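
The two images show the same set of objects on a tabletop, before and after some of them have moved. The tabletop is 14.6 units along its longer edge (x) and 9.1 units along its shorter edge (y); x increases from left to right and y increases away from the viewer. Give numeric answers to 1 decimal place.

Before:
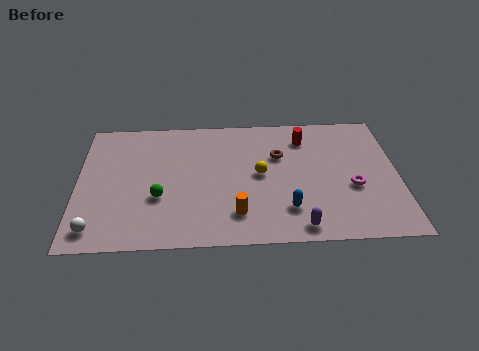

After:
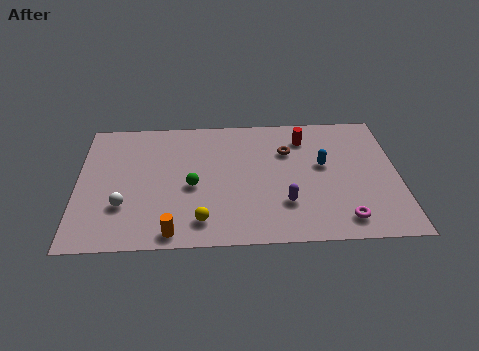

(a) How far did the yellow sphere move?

4.1

The yellow sphere moved from about (8.3, 4.7) to (5.6, 1.6), a distance of √(2.7² + 3.1²) ≈ 4.1.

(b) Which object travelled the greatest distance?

the yellow sphere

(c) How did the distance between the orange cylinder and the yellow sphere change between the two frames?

-1.4

The distance was about 2.9 in the first image and 1.5 in the second, so they moved 1.4 units closer together.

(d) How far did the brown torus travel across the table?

0.5

The brown torus was near (9.2, 6.0) before and (9.6, 6.3) after, so it travelled √(0.4² + 0.3²) ≈ 0.5 units.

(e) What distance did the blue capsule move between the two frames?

3.4

The blue capsule moved from about (9.5, 2.2) to (11.2, 5.2), a distance of √(1.7² + 3.0²) ≈ 3.4.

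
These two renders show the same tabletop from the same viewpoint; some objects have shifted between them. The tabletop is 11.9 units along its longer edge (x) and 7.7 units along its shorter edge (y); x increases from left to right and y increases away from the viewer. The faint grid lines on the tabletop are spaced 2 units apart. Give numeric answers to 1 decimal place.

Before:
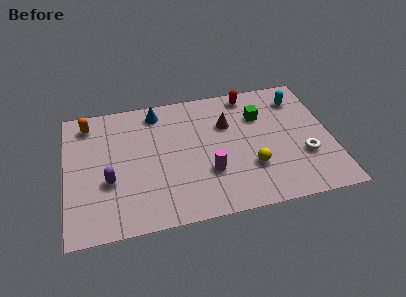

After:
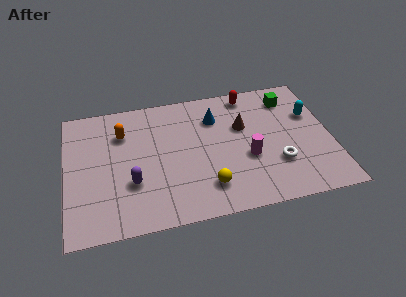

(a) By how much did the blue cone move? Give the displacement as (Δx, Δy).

(2.6, -0.9)

The blue cone started near (4.2, 6.6) and ended near (6.8, 5.7).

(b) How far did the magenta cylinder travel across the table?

1.9

The magenta cylinder was near (6.3, 2.5) before and (8.1, 3.0) after, so it travelled √(1.8² + 0.5²) ≈ 1.9 units.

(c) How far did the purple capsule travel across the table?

1.0

The purple capsule moved from about (1.9, 2.9) to (2.9, 2.6), a distance of √(1.0² + 0.3²) ≈ 1.0.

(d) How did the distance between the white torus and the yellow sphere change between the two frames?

+0.9

They were about 2.4 units apart before and 3.3 after — 0.9 units further apart.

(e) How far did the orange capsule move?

1.7

From (1.1, 6.5) to (2.6, 5.6), the orange capsule covered √(1.5² + 0.9²) ≈ 1.7 units.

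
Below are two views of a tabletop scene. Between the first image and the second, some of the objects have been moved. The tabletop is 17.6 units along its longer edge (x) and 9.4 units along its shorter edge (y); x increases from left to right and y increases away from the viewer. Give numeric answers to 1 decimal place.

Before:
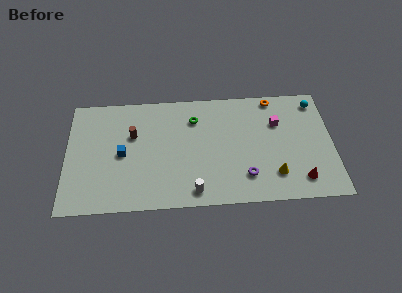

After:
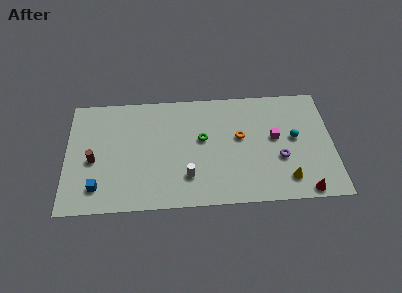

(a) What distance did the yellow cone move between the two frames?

0.9

From (13.7, 2.2) to (14.5, 1.8), the yellow cone covered √(0.8² + 0.4²) ≈ 0.9 units.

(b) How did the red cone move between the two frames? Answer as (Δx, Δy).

(0.2, -0.9)

From the two frames, the red cone sits at roughly (15.4, 1.7) before and (15.6, 0.8) after.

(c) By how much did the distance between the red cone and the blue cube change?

+1.5

Before: roughly 12.0 units apart; after: 13.5. That's 1.5 units further apart.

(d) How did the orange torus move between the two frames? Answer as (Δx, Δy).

(-2.3, -3.1)

From the two frames, the orange torus sits at roughly (13.8, 8.5) before and (11.5, 5.4) after.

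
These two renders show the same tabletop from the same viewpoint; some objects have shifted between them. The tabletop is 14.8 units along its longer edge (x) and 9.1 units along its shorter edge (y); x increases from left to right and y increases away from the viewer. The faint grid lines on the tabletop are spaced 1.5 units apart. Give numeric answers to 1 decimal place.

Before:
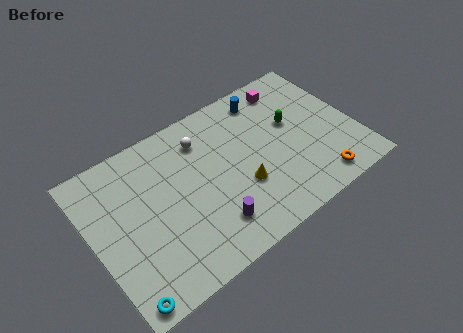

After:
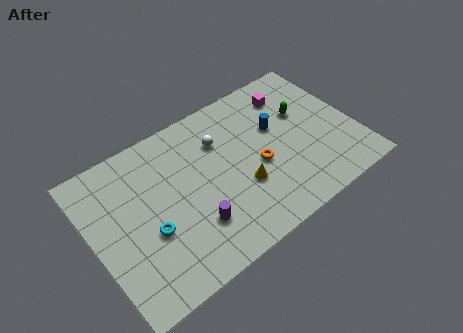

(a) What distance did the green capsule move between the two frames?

0.8

From (11.5, 5.4) to (12.2, 5.7), the green capsule covered √(0.7² + 0.3²) ≈ 0.8 units.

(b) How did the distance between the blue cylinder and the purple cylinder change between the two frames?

-0.9

Before: roughly 7.1 units apart; after: 6.2. That's 0.9 units closer together.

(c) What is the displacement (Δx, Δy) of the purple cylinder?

(-0.9, 0.5)

From the two frames, the purple cylinder sits at roughly (6.1, 2.0) before and (5.2, 2.5) after.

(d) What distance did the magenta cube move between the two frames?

0.5

From (11.8, 7.7) to (11.8, 7.2), the magenta cube covered √(0.0² + 0.5²) ≈ 0.5 units.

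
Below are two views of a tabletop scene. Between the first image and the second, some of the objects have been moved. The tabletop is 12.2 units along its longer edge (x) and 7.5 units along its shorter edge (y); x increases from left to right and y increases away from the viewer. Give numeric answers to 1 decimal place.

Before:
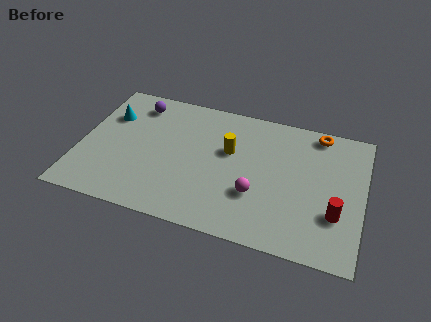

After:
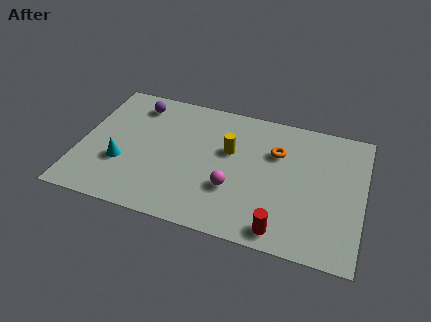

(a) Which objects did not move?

the yellow cylinder and the purple sphere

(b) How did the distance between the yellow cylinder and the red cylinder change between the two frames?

-0.7

Before: roughly 5.2 units apart; after: 4.5. That's 0.7 units closer together.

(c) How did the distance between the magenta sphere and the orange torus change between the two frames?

-1.7

The distance was about 4.8 in the first image and 3.1 in the second, so they moved 1.7 units closer together.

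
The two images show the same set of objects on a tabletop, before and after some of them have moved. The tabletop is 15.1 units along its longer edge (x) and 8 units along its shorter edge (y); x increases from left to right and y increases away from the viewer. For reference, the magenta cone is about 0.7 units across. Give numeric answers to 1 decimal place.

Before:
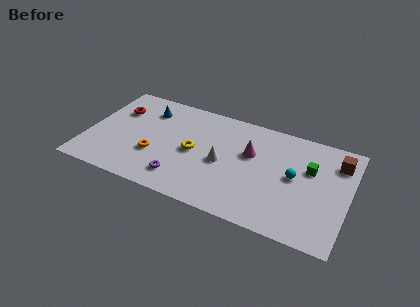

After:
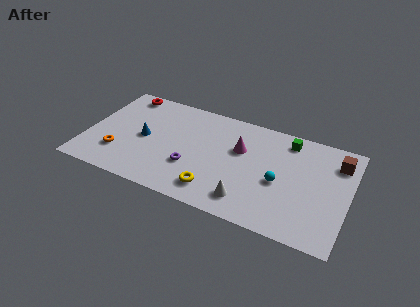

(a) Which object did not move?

the brown cube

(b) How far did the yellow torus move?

2.8

From (6.2, 3.9) to (7.7, 1.5), the yellow torus covered √(1.5² + 2.4²) ≈ 2.8 units.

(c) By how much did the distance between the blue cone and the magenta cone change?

-0.7

They were about 6.3 units apart before and 5.6 after — 0.7 units closer together.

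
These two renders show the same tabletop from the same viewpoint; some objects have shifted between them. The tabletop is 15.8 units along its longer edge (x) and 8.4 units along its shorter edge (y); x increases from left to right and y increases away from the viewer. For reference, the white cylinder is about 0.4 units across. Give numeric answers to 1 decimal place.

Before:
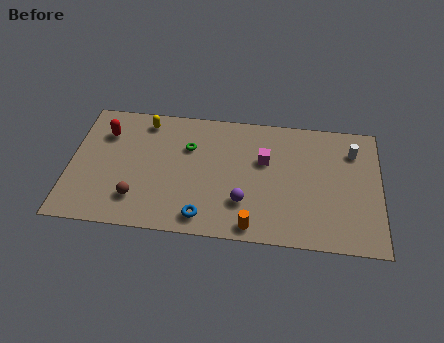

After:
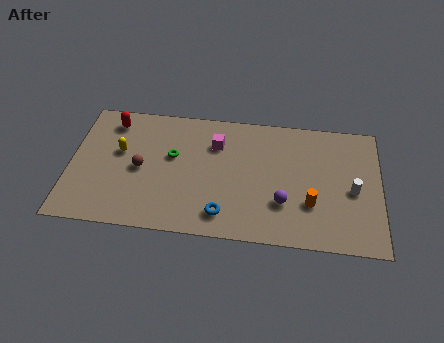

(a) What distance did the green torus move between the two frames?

1.1

From (6.0, 5.7) to (5.2, 5.0), the green torus covered √(0.8² + 0.7²) ≈ 1.1 units.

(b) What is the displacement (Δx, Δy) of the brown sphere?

(0.1, 2.0)

From the two frames, the brown sphere sits at roughly (3.5, 2.0) before and (3.6, 4.0) after.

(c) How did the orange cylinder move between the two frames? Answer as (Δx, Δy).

(2.9, 1.8)

The orange cylinder started near (9.4, 0.9) and ended near (12.3, 2.7).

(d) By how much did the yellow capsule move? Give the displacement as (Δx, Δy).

(-1.2, -2.2)

The yellow capsule started near (3.7, 7.2) and ended near (2.5, 5.0).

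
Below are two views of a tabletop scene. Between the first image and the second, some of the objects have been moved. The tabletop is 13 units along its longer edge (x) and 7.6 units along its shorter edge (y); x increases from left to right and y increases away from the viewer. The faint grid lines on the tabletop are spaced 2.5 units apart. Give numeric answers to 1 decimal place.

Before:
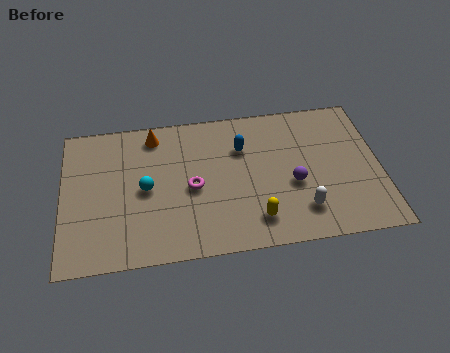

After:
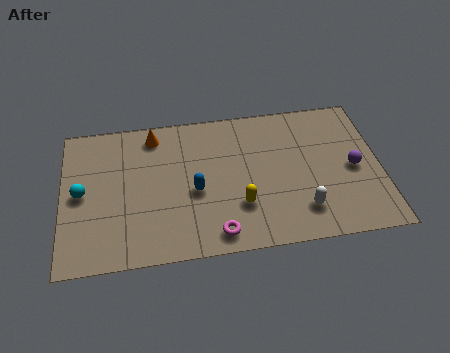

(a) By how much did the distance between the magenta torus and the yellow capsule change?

-1.6

They were about 3.2 units apart before and 1.6 after — 1.6 units closer together.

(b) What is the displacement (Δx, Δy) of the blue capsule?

(-2.0, -2.0)

The blue capsule was at about (7.4, 5.3) and moved to about (5.4, 3.3).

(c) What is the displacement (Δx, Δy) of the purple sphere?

(2.5, 0.5)

The purple sphere was at about (9.4, 3.1) and moved to about (11.9, 3.6).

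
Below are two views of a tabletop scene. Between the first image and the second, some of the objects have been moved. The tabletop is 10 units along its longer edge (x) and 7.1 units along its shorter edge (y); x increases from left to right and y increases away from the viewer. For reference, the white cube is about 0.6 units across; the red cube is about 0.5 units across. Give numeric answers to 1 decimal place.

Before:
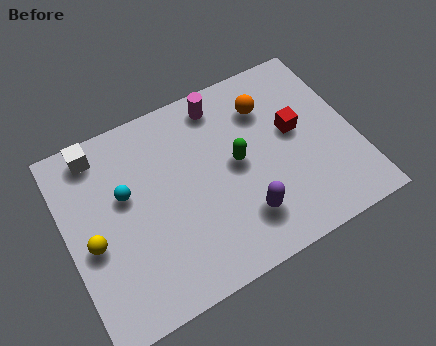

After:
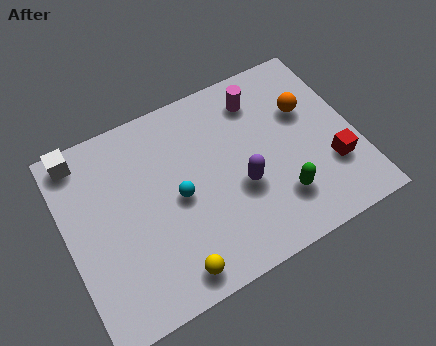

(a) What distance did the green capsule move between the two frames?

2.2

The green capsule was near (5.9, 3.7) before and (7.1, 1.8) after, so it travelled √(1.2² + 1.9²) ≈ 2.2 units.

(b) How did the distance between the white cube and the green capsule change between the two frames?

+2.6

Before: roughly 5.1 units apart; after: 7.7. That's 2.6 units further apart.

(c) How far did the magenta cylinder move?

1.4

The magenta cylinder moved from about (5.7, 6.1) to (7.0, 5.7), a distance of √(1.3² + 0.4²) ≈ 1.4.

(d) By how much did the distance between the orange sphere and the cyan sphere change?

-0.3

The distance was about 5.2 in the first image and 4.9 in the second, so they moved 0.3 units closer together.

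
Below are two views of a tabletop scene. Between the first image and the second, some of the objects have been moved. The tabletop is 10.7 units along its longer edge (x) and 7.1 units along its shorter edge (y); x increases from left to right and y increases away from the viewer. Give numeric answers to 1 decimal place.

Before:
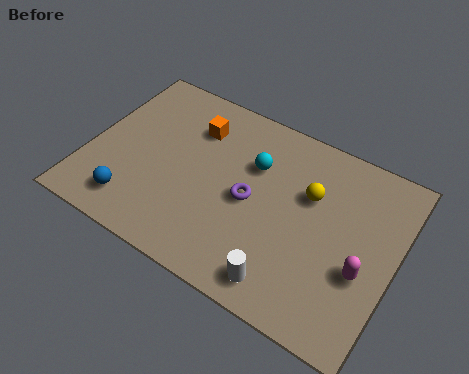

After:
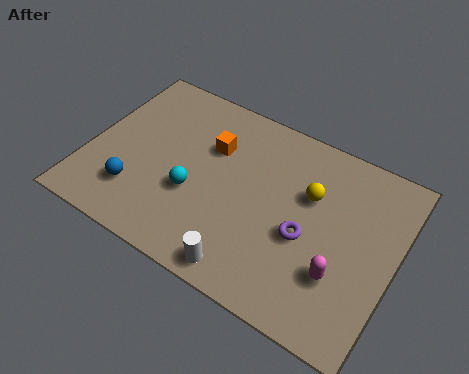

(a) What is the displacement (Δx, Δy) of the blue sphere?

(0.0, 0.5)

The blue sphere started near (1.9, 1.3) and ended near (1.9, 1.8).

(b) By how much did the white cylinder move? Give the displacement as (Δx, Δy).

(-1.3, -0.2)

The white cylinder started near (7.3, 1.0) and ended near (6.0, 0.8).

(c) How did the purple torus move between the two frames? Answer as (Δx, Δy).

(2.0, -0.4)

From the two frames, the purple torus sits at roughly (5.7, 3.4) before and (7.7, 3.0) after.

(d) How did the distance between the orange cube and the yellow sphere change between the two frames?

-0.8

They were about 4.3 units apart before and 3.5 after — 0.8 units closer together.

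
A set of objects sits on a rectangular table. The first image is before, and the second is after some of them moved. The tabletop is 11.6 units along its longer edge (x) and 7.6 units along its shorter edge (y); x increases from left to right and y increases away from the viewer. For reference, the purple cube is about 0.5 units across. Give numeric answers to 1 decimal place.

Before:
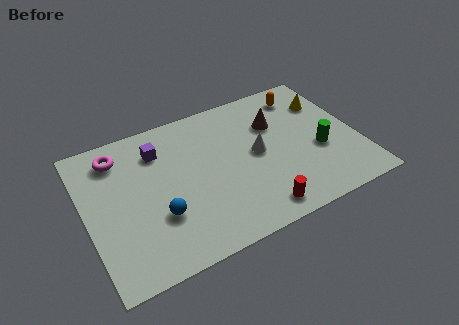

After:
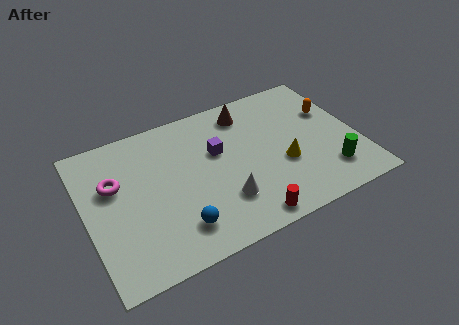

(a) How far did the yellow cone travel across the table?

3.5

The yellow cone moved from about (10.6, 5.5) to (8.3, 2.9), a distance of √(2.3² + 2.6²) ≈ 3.5.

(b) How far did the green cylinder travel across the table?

1.3

The green cylinder was near (9.9, 3.0) before and (10.1, 1.7) after, so it travelled √(0.2² + 1.3²) ≈ 1.3 units.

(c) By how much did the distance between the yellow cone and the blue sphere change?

-3.4

They were about 8.3 units apart before and 4.9 after — 3.4 units closer together.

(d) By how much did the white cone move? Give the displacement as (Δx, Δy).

(-1.7, -1.8)

The white cone started near (7.3, 3.9) and ended near (5.6, 2.1).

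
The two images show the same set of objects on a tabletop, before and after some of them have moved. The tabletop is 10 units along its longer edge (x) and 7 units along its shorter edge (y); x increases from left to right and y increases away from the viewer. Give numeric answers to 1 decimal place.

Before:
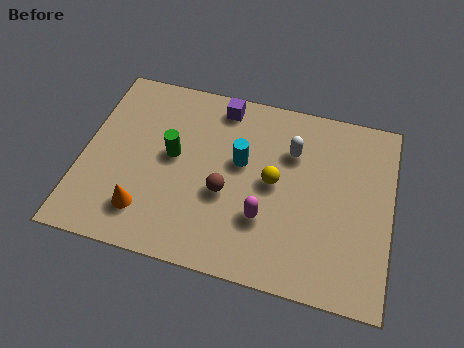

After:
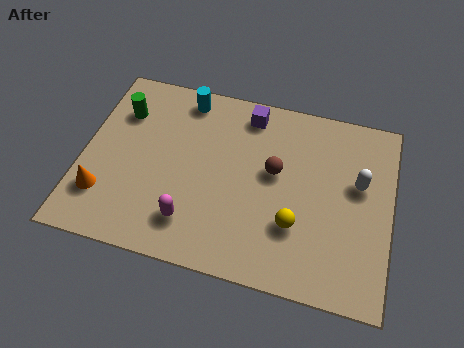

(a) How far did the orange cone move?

1.4

The orange cone moved from about (2.2, 1.5) to (0.8, 1.8), a distance of √(1.4² + 0.3²) ≈ 1.4.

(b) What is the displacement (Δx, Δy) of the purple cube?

(0.9, -0.1)

The purple cube was at about (4.3, 6.1) and moved to about (5.2, 6.0).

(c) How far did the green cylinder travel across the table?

2.2

From (2.9, 3.8) to (1.1, 5.1), the green cylinder covered √(1.8² + 1.3²) ≈ 2.2 units.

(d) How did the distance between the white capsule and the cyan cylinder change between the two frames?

+4.3

They were about 1.8 units apart before and 6.1 after — 4.3 units further apart.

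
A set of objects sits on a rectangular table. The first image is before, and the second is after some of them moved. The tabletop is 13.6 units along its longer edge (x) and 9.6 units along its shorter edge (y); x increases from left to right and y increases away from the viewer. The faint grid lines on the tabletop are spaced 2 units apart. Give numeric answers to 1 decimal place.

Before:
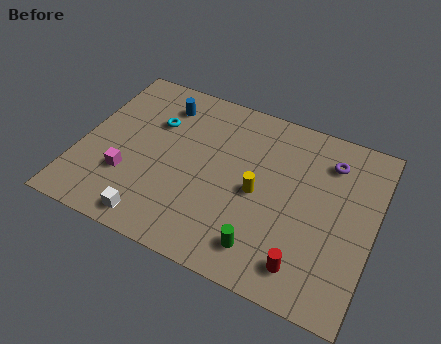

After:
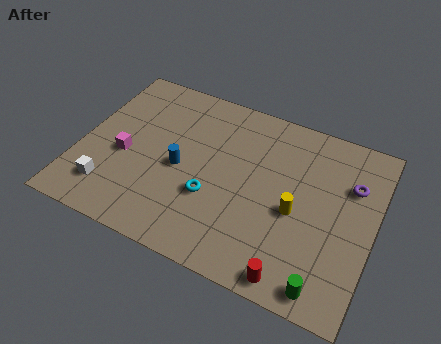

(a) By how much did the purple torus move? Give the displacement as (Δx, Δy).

(1.1, -0.9)

From the two frames, the purple torus sits at roughly (11.3, 7.5) before and (12.4, 6.6) after.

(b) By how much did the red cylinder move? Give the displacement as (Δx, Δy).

(-0.4, -0.7)

From the two frames, the red cylinder sits at roughly (10.8, 1.6) before and (10.4, 0.9) after.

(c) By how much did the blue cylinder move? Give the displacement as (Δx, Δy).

(1.3, -3.3)

The blue cylinder started near (3.4, 7.7) and ended near (4.7, 4.4).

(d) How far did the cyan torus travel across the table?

4.4

The cyan torus was near (3.2, 6.5) before and (6.3, 3.4) after, so it travelled √(3.1² + 3.1²) ≈ 4.4 units.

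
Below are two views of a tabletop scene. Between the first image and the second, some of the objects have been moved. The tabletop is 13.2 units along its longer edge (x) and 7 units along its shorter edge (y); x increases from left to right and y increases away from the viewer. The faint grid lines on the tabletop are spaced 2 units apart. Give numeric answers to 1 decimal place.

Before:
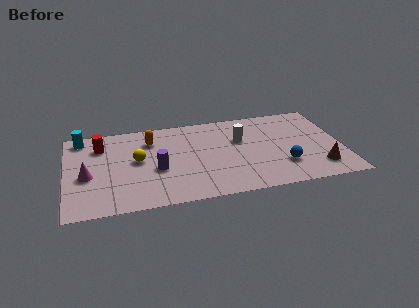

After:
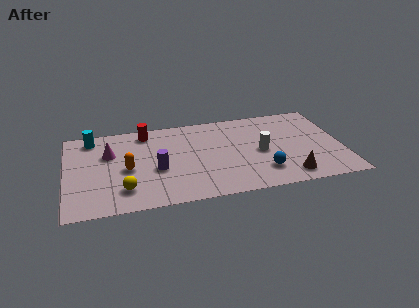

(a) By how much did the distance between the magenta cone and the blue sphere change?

-1.6

They were about 9.4 units apart before and 7.8 after — 1.6 units closer together.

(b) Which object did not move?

the purple cylinder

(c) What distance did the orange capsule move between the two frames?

2.4

The orange capsule moved from about (4.1, 5.3) to (2.9, 3.2), a distance of √(1.2² + 2.1²) ≈ 2.4.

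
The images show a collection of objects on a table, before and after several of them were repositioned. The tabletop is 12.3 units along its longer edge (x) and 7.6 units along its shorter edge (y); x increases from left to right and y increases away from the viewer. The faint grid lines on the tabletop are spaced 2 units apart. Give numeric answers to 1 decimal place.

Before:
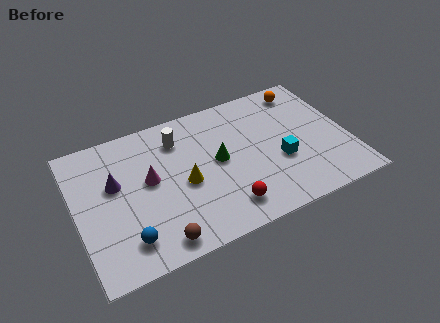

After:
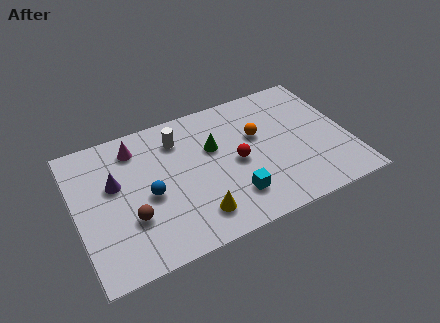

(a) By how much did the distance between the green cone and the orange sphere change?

-3.0

The distance was about 5.0 in the first image and 2.0 in the second, so they moved 3.0 units closer together.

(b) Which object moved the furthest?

the orange sphere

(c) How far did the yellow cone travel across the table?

1.9

The yellow cone was near (4.8, 3.4) before and (5.1, 1.5) after, so it travelled √(0.3² + 1.9²) ≈ 1.9 units.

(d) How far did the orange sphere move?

3.0

The orange sphere was near (10.7, 6.5) before and (8.3, 4.7) after, so it travelled √(2.4² + 1.8²) ≈ 3.0 units.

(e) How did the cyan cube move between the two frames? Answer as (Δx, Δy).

(-2.3, -1.1)

From the two frames, the cyan cube sits at roughly (9.1, 2.9) before and (6.8, 1.8) after.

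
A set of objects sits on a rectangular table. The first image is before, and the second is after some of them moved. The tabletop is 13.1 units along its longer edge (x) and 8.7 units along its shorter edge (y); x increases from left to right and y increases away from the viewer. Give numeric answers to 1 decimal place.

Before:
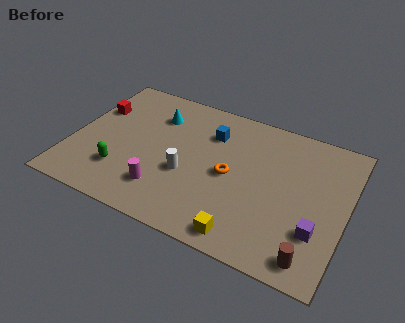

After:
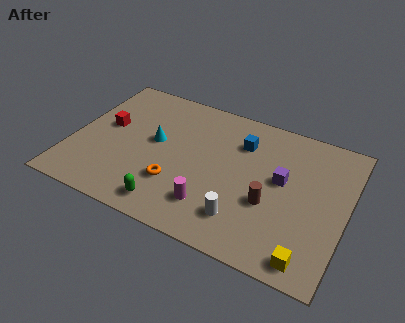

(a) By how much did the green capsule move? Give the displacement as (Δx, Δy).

(2.5, -1.1)

The green capsule was at about (2.6, 2.3) and moved to about (5.1, 1.2).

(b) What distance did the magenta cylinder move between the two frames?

2.3

The magenta cylinder was near (4.7, 2.0) before and (7.0, 2.0) after, so it travelled √(2.3² + 0.0²) ≈ 2.3 units.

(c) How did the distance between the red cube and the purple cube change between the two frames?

-3.1

The distance was about 11.6 in the first image and 8.5 in the second, so they moved 3.1 units closer together.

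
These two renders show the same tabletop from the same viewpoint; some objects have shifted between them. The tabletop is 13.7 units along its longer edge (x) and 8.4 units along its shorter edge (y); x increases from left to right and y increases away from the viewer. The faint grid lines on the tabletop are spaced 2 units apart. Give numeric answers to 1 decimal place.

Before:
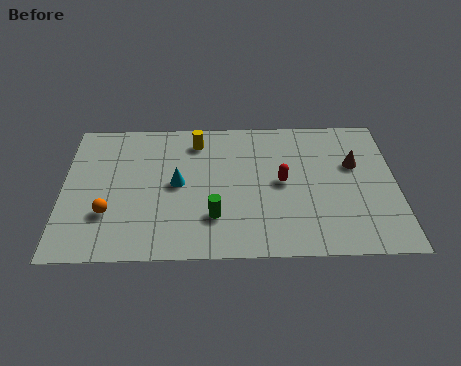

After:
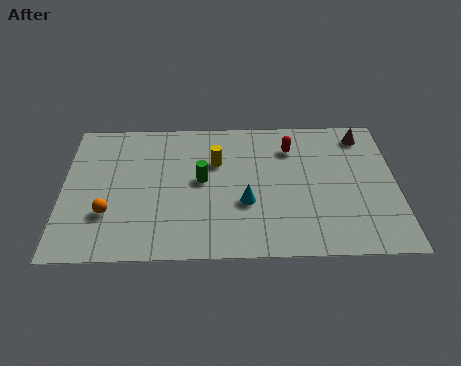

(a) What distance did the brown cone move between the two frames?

1.8

From (12.0, 5.3) to (12.4, 7.1), the brown cone covered √(0.4² + 1.8²) ≈ 1.8 units.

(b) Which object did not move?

the orange sphere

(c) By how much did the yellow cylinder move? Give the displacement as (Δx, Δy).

(0.8, -1.3)

From the two frames, the yellow cylinder sits at roughly (5.5, 6.9) before and (6.3, 5.6) after.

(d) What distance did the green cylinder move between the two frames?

2.3

The green cylinder moved from about (6.2, 2.3) to (5.7, 4.5), a distance of √(0.5² + 2.2²) ≈ 2.3.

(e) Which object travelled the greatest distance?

the cyan cone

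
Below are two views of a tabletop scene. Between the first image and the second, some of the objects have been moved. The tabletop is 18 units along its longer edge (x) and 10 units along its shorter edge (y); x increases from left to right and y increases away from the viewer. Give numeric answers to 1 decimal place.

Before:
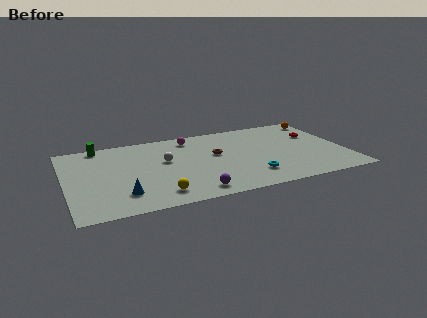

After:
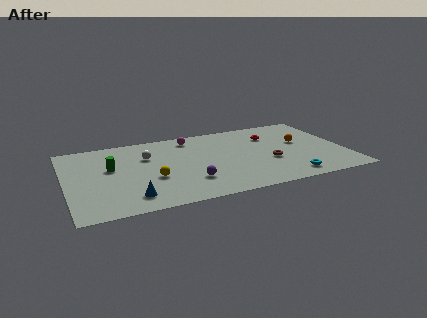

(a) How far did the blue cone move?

0.7

From (3.4, 2.3) to (3.9, 1.8), the blue cone covered √(0.5² + 0.5²) ≈ 0.7 units.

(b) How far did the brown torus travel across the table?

3.9

The brown torus was near (9.7, 5.8) before and (13.0, 3.8) after, so it travelled √(3.3² + 2.0²) ≈ 3.9 units.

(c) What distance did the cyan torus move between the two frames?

2.6

The cyan torus moved from about (11.6, 2.3) to (14.0, 1.4), a distance of √(2.4² + 0.9²) ≈ 2.6.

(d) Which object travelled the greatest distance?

the brown torus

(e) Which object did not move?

the magenta sphere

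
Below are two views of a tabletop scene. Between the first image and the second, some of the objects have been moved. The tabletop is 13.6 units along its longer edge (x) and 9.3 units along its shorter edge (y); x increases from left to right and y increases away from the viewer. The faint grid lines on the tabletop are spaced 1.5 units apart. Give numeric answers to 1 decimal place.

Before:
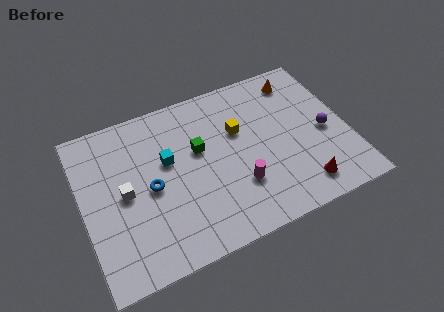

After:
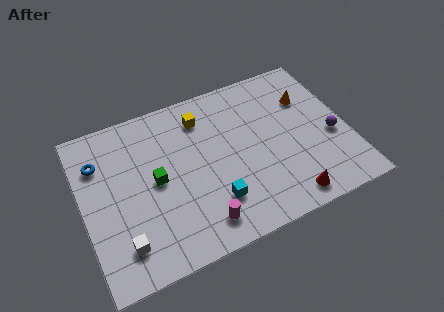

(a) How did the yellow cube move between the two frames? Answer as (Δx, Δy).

(-1.7, 1.5)

The yellow cube started near (8.1, 5.9) and ended near (6.4, 7.4).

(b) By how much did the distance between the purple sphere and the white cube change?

+0.9

Before: roughly 10.3 units apart; after: 11.2. That's 0.9 units further apart.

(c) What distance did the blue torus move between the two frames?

3.4

The blue torus was near (3.4, 4.4) before and (1.0, 6.8) after, so it travelled √(2.4² + 2.4²) ≈ 3.4 units.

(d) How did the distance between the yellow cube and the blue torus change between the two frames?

+0.5

Before: roughly 4.9 units apart; after: 5.4. That's 0.5 units further apart.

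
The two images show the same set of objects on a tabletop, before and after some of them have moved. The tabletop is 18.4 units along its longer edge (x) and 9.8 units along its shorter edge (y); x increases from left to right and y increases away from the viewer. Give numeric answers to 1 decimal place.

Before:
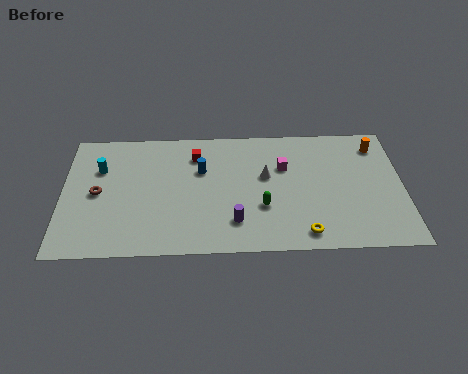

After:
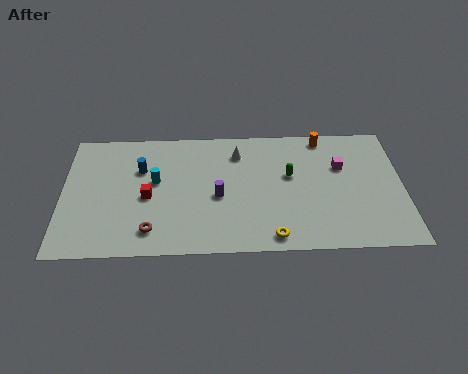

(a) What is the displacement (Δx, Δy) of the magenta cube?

(3.1, -0.1)

The magenta cube was at about (12.0, 6.5) and moved to about (15.1, 6.4).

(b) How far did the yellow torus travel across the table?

1.7

The yellow torus moved from about (13.0, 1.3) to (11.3, 1.1), a distance of √(1.7² + 0.2²) ≈ 1.7.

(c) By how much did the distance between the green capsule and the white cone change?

+1.0

They were about 2.4 units apart before and 3.4 after — 1.0 units further apart.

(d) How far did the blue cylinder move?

3.3

The blue cylinder was near (7.5, 6.4) before and (4.2, 6.6) after, so it travelled √(3.3² + 0.2²) ≈ 3.3 units.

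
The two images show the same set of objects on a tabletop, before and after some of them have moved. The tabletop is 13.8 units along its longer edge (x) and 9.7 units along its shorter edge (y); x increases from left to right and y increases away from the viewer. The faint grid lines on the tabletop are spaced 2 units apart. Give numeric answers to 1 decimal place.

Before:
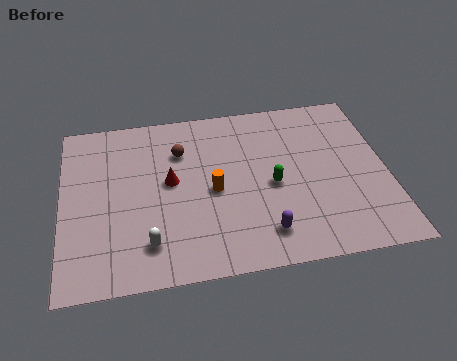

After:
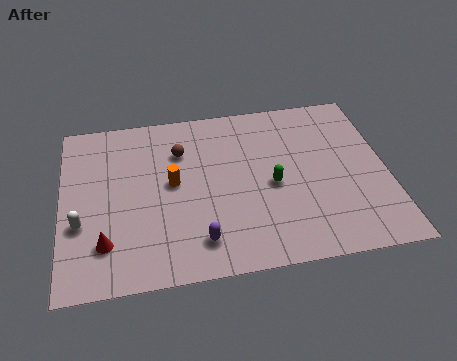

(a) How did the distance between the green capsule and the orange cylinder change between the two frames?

+1.8

The distance was about 2.5 in the first image and 4.3 in the second, so they moved 1.8 units further apart.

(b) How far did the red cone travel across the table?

4.1

From (4.6, 5.3) to (1.8, 2.3), the red cone covered √(2.8² + 3.0²) ≈ 4.1 units.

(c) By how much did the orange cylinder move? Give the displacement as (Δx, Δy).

(-1.7, 0.7)

The orange cylinder started near (6.4, 4.5) and ended near (4.7, 5.2).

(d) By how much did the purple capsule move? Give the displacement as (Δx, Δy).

(-2.7, 0.0)

The purple capsule was at about (8.4, 1.8) and moved to about (5.7, 1.8).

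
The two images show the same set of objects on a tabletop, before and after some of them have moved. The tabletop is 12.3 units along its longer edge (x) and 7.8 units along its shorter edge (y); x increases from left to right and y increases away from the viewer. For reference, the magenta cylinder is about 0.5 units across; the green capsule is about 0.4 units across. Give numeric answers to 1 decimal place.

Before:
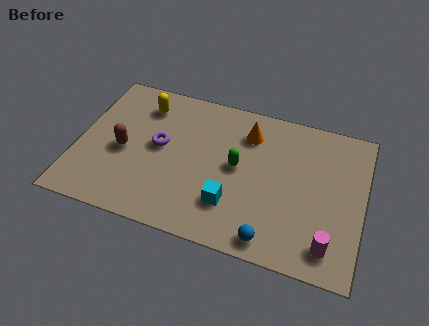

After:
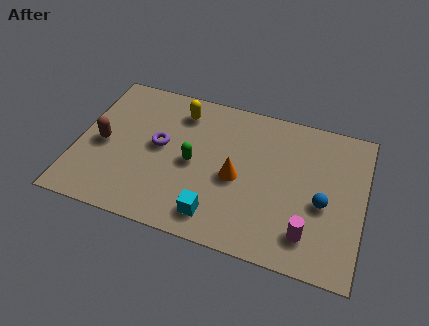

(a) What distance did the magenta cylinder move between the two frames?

0.9

The magenta cylinder was near (11.0, 1.3) before and (10.1, 1.6) after, so it travelled √(0.9² + 0.3²) ≈ 0.9 units.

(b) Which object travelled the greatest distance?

the blue sphere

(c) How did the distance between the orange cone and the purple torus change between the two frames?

-0.6

They were about 4.1 units apart before and 3.5 after — 0.6 units closer together.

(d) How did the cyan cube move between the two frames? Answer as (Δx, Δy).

(-0.6, -0.8)

The cyan cube started near (6.8, 2.1) and ended near (6.2, 1.3).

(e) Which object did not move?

the purple torus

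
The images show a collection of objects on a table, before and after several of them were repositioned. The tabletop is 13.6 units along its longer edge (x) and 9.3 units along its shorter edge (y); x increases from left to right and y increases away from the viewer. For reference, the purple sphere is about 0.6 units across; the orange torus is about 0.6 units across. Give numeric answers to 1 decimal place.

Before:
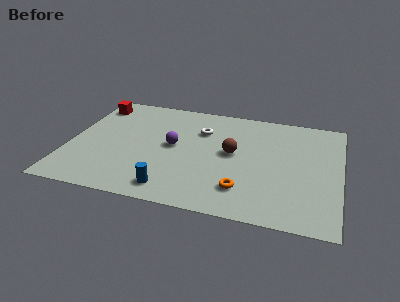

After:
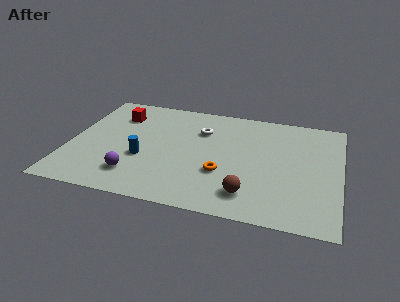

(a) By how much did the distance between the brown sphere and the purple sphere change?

+2.7

Before: roughly 3.0 units apart; after: 5.7. That's 2.7 units further apart.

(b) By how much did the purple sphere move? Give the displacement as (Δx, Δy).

(-1.7, -2.9)

From the two frames, the purple sphere sits at roughly (5.2, 4.9) before and (3.5, 2.0) after.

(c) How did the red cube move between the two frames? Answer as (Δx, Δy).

(1.3, -0.7)

The red cube was at about (0.9, 7.7) and moved to about (2.2, 7.0).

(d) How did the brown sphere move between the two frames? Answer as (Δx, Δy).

(1.0, -3.2)

From the two frames, the brown sphere sits at roughly (8.2, 5.0) before and (9.2, 1.8) after.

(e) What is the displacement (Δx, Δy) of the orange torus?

(-1.1, 1.1)

From the two frames, the orange torus sits at roughly (8.9, 2.1) before and (7.8, 3.2) after.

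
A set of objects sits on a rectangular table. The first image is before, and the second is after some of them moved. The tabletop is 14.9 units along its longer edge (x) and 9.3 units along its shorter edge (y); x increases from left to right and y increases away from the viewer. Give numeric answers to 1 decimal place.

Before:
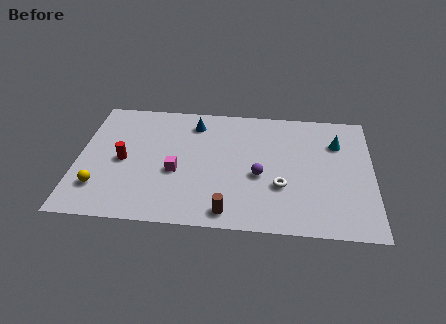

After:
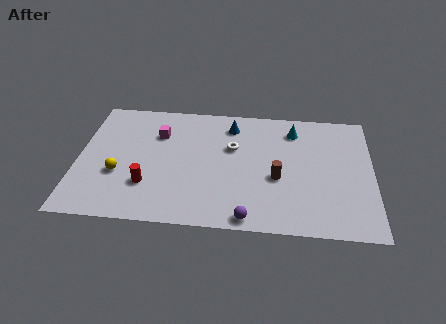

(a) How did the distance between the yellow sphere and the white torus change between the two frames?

-2.9

The distance was about 9.1 in the first image and 6.2 in the second, so they moved 2.9 units closer together.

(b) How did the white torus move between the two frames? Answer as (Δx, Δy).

(-2.5, 2.7)

The white torus started near (10.3, 3.2) and ended near (7.8, 5.9).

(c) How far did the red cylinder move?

2.1

From (2.3, 4.4) to (3.6, 2.7), the red cylinder covered √(1.3² + 1.7²) ≈ 2.1 units.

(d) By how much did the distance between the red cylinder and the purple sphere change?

-1.5

Before: roughly 6.9 units apart; after: 5.4. That's 1.5 units closer together.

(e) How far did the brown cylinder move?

3.6

From (7.7, 1.1) to (10.1, 3.8), the brown cylinder covered √(2.4² + 2.7²) ≈ 3.6 units.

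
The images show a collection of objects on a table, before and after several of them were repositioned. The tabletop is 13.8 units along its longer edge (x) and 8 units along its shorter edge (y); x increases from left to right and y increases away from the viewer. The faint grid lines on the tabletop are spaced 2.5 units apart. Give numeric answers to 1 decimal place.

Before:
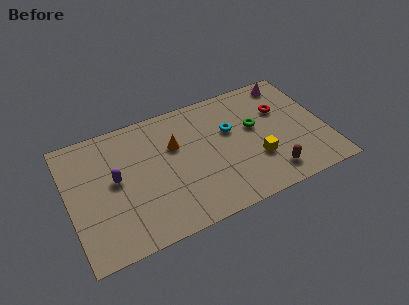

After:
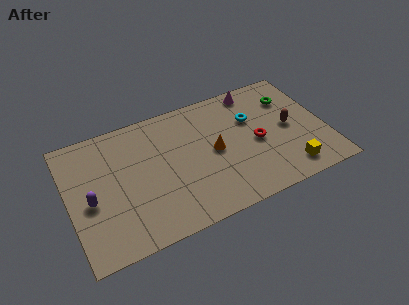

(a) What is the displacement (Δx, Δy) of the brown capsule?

(1.4, 2.6)

From the two frames, the brown capsule sits at roughly (10.5, 1.4) before and (11.9, 4.0) after.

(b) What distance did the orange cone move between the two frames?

2.3

The orange cone was near (5.8, 5.2) before and (7.8, 4.0) after, so it travelled √(2.0² + 1.2²) ≈ 2.3 units.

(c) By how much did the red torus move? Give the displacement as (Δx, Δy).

(-1.5, -1.6)

The red torus started near (11.6, 5.3) and ended near (10.1, 3.7).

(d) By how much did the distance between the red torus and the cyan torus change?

-1.2

Before: roughly 2.8 units apart; after: 1.6. That's 1.2 units closer together.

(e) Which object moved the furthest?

the brown capsule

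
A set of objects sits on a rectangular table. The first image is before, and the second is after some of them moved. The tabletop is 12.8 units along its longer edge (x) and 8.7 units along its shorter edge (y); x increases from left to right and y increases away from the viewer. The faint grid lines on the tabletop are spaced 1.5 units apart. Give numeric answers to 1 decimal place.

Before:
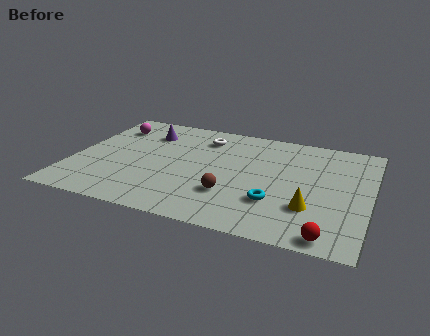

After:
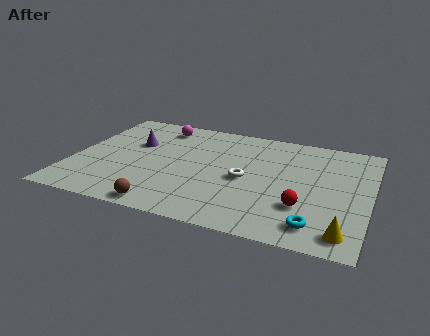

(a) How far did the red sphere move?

2.2

The red sphere moved from about (11.3, 0.8) to (10.1, 2.6), a distance of √(1.2² + 1.8²) ≈ 2.2.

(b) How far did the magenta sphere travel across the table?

2.2

The magenta sphere was near (1.3, 6.7) before and (3.4, 7.3) after, so it travelled √(2.1² + 0.6²) ≈ 2.2 units.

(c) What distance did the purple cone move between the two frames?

1.2

From (2.9, 6.6) to (2.5, 5.5), the purple cone covered √(0.4² + 1.1²) ≈ 1.2 units.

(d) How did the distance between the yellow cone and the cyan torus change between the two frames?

-0.3

Before: roughly 1.5 units apart; after: 1.2. That's 0.3 units closer together.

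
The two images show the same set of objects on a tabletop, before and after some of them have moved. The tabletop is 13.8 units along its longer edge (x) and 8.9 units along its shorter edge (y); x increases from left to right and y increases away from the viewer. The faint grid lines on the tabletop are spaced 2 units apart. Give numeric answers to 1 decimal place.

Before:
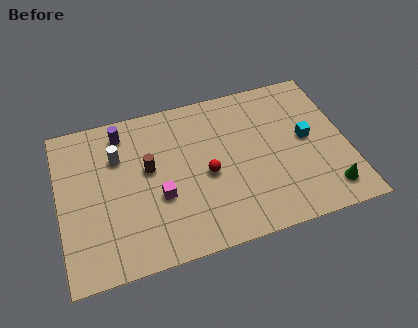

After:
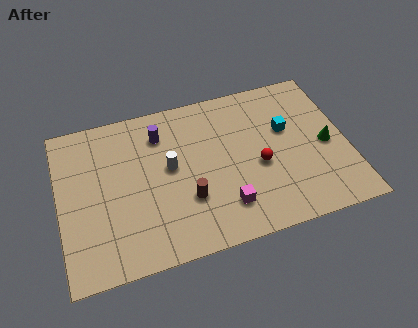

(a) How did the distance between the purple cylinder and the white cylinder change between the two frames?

+0.7

They were about 1.3 units apart before and 2.0 after — 0.7 units further apart.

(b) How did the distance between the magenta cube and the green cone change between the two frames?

-2.6

The distance was about 8.1 in the first image and 5.5 in the second, so they moved 2.6 units closer together.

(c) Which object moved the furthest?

the magenta cube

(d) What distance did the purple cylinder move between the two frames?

1.9

From (3.2, 7.5) to (5.0, 6.9), the purple cylinder covered √(1.8² + 0.6²) ≈ 1.9 units.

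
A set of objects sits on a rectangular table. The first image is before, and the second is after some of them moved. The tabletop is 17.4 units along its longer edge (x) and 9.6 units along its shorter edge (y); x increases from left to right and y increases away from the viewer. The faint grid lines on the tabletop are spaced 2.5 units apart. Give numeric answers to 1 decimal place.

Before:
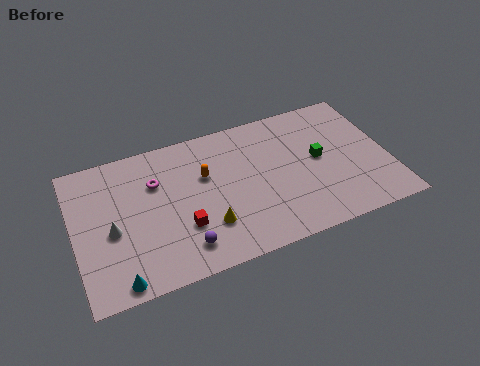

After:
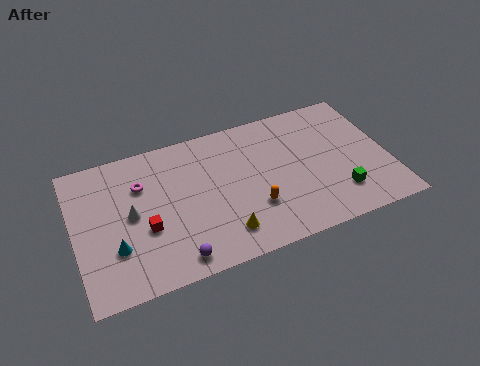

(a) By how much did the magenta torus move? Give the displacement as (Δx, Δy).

(-0.8, 0.1)

The magenta torus started near (4.6, 6.6) and ended near (3.8, 6.7).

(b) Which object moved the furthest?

the orange capsule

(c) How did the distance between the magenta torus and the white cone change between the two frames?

-1.6

They were about 3.5 units apart before and 1.9 after — 1.6 units closer together.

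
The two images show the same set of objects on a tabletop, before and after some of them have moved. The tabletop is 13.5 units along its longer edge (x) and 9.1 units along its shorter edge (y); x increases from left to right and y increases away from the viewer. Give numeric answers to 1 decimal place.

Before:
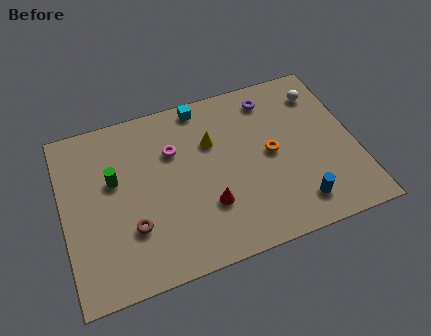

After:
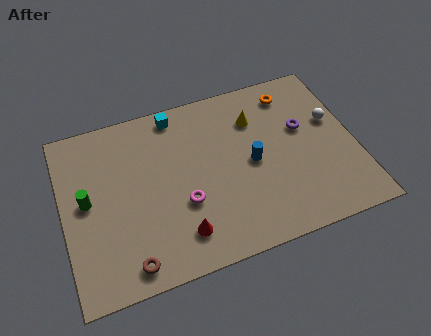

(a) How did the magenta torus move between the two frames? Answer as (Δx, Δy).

(0.2, -2.9)

From the two frames, the magenta torus sits at roughly (5.2, 6.2) before and (5.4, 3.3) after.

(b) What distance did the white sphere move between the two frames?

1.7

The white sphere moved from about (12.2, 7.2) to (12.6, 5.5), a distance of √(0.4² + 1.7²) ≈ 1.7.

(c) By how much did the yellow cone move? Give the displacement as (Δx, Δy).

(2.1, 0.6)

From the two frames, the yellow cone sits at roughly (7.0, 6.1) before and (9.1, 6.7) after.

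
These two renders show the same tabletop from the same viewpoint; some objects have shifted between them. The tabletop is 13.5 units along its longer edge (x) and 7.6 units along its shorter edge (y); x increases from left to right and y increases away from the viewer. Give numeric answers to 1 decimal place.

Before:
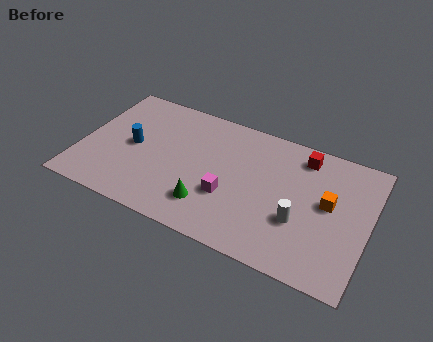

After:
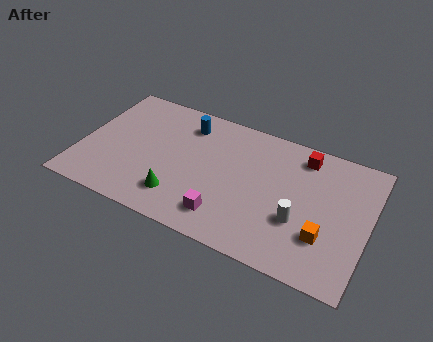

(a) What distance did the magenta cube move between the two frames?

1.2

From (7.1, 2.7) to (7.1, 1.5), the magenta cube covered √(0.0² + 1.2²) ≈ 1.2 units.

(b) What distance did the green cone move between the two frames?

1.4

The green cone was near (6.3, 1.8) before and (4.9, 1.7) after, so it travelled √(1.4² + 0.1²) ≈ 1.4 units.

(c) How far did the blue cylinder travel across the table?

3.3

From (2.4, 3.8) to (4.7, 6.1), the blue cylinder covered √(2.3² + 2.3²) ≈ 3.3 units.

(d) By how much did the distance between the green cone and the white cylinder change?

+1.4

They were about 4.2 units apart before and 5.6 after — 1.4 units further apart.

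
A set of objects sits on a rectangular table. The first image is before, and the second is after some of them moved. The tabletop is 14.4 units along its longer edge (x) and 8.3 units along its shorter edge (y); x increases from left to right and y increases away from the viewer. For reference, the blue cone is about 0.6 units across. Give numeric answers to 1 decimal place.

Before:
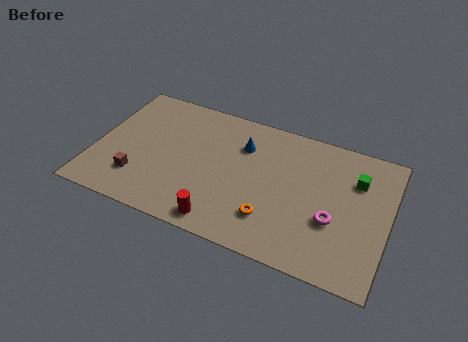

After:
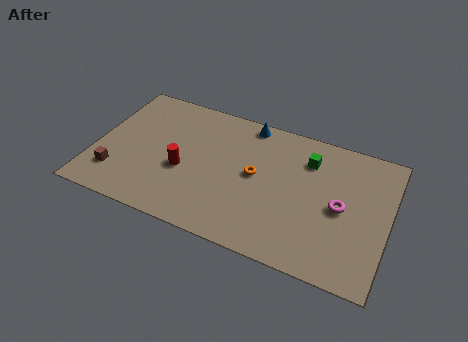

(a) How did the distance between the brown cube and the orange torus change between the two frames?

+0.5

Before: roughly 6.6 units apart; after: 7.1. That's 0.5 units further apart.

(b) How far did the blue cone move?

1.5

The blue cone was near (7.1, 6.0) before and (7.2, 7.5) after, so it travelled √(0.1² + 1.5²) ≈ 1.5 units.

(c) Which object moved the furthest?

the red cylinder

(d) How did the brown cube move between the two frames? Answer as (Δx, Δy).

(-1.1, -0.1)

The brown cube started near (2.3, 2.1) and ended near (1.2, 2.0).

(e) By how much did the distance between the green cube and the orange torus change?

-2.3

They were about 5.4 units apart before and 3.1 after — 2.3 units closer together.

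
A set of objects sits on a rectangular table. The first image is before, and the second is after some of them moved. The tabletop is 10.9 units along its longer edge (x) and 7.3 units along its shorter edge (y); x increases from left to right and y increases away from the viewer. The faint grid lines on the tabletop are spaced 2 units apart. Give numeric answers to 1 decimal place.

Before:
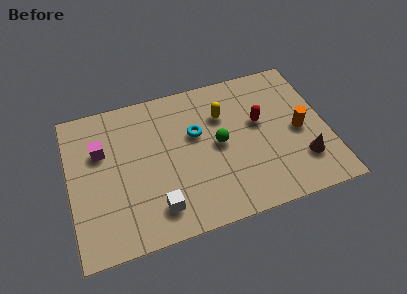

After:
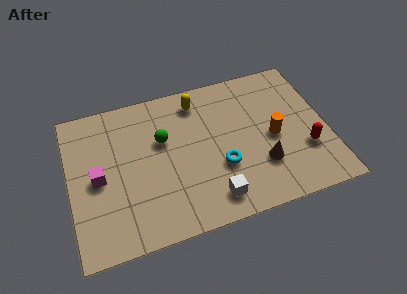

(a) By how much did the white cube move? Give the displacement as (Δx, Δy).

(2.3, -0.2)

The white cube started near (3.5, 1.4) and ended near (5.8, 1.2).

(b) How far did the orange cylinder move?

1.1

The orange cylinder moved from about (9.7, 3.4) to (8.6, 3.4), a distance of √(1.1² + 0.0²) ≈ 1.1.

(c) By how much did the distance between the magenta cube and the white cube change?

+1.1

They were about 4.0 units apart before and 5.1 after — 1.1 units further apart.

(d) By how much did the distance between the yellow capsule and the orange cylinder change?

+0.5

They were about 3.5 units apart before and 4.0 after — 0.5 units further apart.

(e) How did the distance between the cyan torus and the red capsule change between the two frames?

+0.9

Before: roughly 2.7 units apart; after: 3.6. That's 0.9 units further apart.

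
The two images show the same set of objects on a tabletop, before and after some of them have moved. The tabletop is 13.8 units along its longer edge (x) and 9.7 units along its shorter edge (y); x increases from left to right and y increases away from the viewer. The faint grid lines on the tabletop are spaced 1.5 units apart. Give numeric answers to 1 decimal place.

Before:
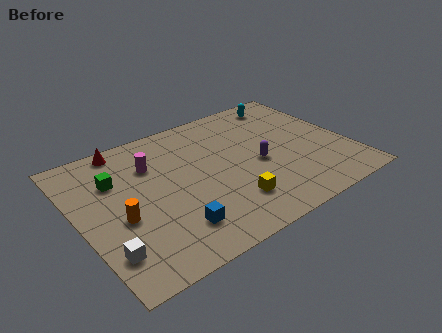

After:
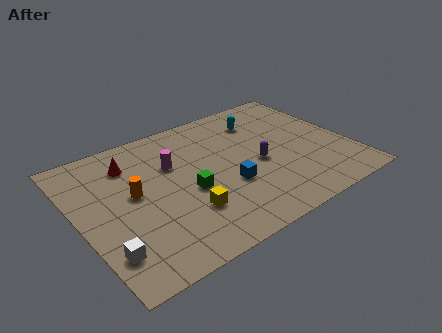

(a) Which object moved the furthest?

the green cube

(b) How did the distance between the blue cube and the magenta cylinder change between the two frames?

-1.1

They were about 4.8 units apart before and 3.7 after — 1.1 units closer together.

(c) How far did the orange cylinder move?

1.6

From (1.9, 4.0) to (2.8, 5.3), the orange cylinder covered √(0.9² + 1.3²) ≈ 1.6 units.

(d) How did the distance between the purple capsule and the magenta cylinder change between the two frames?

-1.1

The distance was about 5.7 in the first image and 4.6 in the second, so they moved 1.1 units closer together.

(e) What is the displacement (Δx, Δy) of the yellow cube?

(-2.2, 0.5)

The yellow cube started near (7.2, 2.3) and ended near (5.0, 2.8).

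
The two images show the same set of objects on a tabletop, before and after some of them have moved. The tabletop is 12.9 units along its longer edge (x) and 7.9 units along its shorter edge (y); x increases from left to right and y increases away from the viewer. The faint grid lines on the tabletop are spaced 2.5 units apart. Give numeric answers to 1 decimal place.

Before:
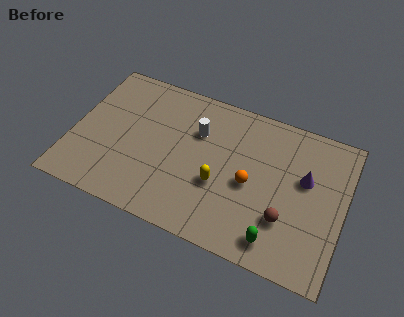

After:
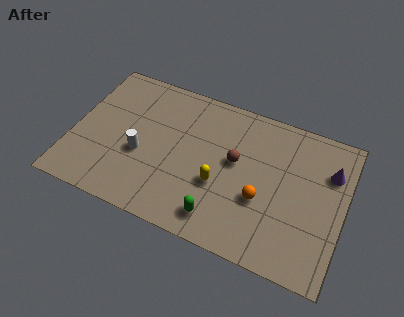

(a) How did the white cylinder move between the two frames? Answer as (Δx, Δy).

(-2.5, -2.2)

The white cylinder started near (5.8, 5.4) and ended near (3.3, 3.2).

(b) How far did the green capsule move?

2.7

The green capsule moved from about (10.0, 1.2) to (7.3, 1.3), a distance of √(2.7² + 0.1²) ≈ 2.7.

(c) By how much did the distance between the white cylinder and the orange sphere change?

+2.6

They were about 3.2 units apart before and 5.8 after — 2.6 units further apart.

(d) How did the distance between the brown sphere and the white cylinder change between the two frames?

-0.8

Before: roughly 5.4 units apart; after: 4.6. That's 0.8 units closer together.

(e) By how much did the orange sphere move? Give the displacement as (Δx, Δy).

(0.6, -0.6)

The orange sphere started near (8.5, 3.6) and ended near (9.1, 3.0).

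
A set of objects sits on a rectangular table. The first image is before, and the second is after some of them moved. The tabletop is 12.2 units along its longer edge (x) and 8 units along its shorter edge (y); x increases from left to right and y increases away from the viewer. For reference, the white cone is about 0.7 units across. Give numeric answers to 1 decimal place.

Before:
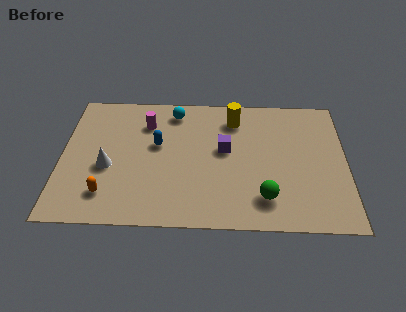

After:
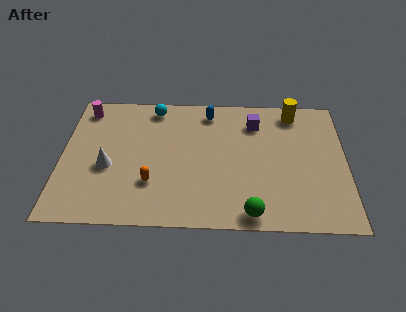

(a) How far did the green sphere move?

1.1

The green sphere moved from about (8.7, 1.7) to (8.1, 0.8), a distance of √(0.6² + 0.9²) ≈ 1.1.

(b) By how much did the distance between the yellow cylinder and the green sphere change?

+1.5

Before: roughly 4.9 units apart; after: 6.4. That's 1.5 units further apart.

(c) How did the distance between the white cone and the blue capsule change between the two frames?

+3.0

Before: roughly 2.5 units apart; after: 5.5. That's 3.0 units further apart.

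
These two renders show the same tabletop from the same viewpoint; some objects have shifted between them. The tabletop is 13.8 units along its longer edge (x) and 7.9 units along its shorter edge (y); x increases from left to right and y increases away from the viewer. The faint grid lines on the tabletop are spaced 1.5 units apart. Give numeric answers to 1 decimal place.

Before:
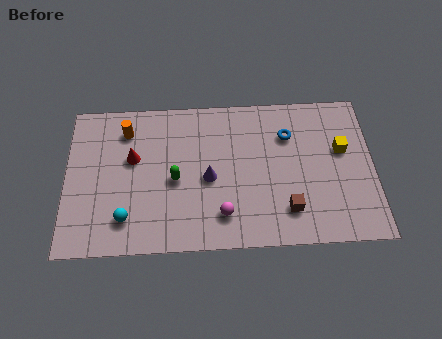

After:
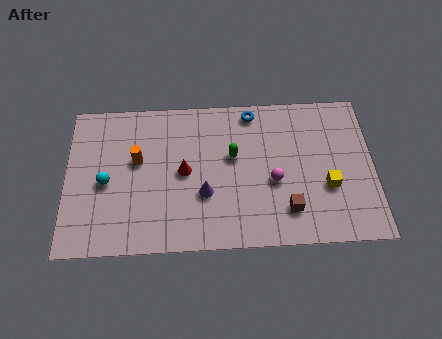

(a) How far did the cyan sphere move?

2.1

The cyan sphere moved from about (2.7, 1.7) to (1.8, 3.6), a distance of √(0.9² + 1.9²) ≈ 2.1.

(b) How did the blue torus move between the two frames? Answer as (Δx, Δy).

(-1.6, 1.3)

The blue torus was at about (10.0, 5.7) and moved to about (8.4, 7.0).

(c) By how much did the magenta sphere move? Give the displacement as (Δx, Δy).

(2.3, 1.6)

The magenta sphere was at about (7.0, 1.7) and moved to about (9.3, 3.3).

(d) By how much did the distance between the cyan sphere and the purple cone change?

+0.3

Before: roughly 4.2 units apart; after: 4.5. That's 0.3 units further apart.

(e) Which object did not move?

the brown cube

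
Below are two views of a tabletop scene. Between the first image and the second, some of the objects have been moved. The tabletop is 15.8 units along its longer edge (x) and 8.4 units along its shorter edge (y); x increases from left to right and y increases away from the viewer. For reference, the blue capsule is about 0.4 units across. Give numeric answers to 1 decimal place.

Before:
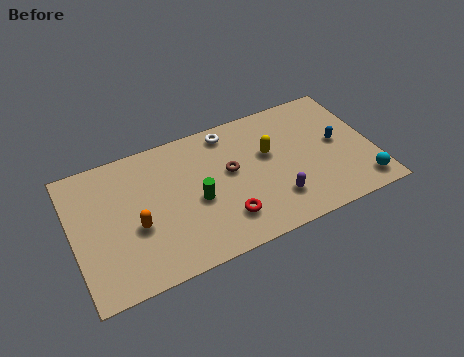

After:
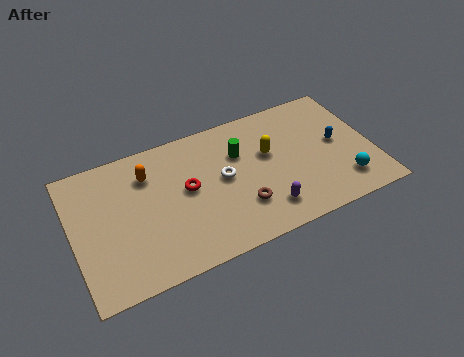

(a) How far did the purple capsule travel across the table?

0.7

From (10.4, 2.1) to (9.8, 1.7), the purple capsule covered √(0.6² + 0.4²) ≈ 0.7 units.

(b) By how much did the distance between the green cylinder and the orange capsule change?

+1.6

The distance was about 3.2 in the first image and 4.8 in the second, so they moved 1.6 units further apart.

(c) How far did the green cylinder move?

3.2

The green cylinder moved from about (6.4, 3.7) to (8.9, 5.7), a distance of √(2.5² + 2.0²) ≈ 3.2.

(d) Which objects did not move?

the blue capsule and the yellow capsule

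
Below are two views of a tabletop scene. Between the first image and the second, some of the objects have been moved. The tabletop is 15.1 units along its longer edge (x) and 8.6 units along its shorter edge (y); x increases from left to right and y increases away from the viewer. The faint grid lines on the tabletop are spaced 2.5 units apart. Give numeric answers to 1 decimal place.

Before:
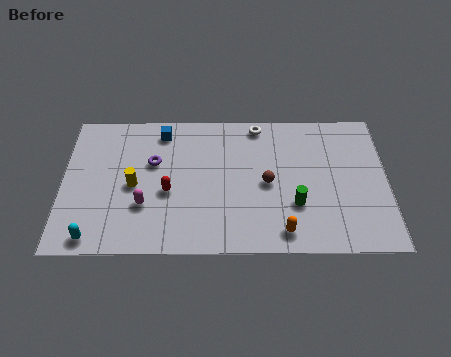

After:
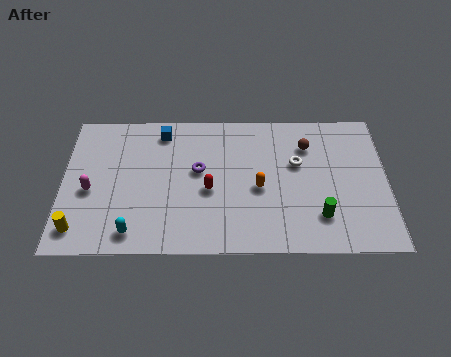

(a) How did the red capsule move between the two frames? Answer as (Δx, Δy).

(1.9, 0.1)

The red capsule started near (4.9, 3.6) and ended near (6.8, 3.7).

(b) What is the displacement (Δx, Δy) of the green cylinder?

(1.1, -0.7)

The green cylinder was at about (10.8, 2.8) and moved to about (11.9, 2.1).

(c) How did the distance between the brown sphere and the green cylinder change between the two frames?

+2.5

Before: roughly 1.8 units apart; after: 4.3. That's 2.5 units further apart.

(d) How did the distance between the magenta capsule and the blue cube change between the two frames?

+0.3

They were about 4.6 units apart before and 4.9 after — 0.3 units further apart.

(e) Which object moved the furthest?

the yellow cylinder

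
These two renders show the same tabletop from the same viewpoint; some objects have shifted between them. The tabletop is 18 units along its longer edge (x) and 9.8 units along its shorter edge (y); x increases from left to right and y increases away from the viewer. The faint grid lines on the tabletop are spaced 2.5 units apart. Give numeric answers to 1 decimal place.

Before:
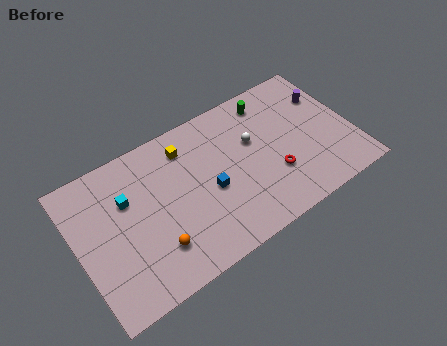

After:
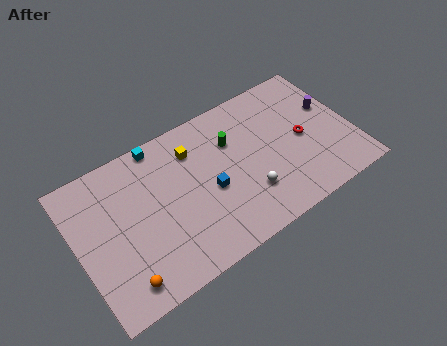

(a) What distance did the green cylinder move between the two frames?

3.2

The green cylinder moved from about (13.2, 8.3) to (10.4, 6.8), a distance of √(2.8² + 1.5²) ≈ 3.2.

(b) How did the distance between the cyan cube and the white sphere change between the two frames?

-0.4

They were about 8.3 units apart before and 7.9 after — 0.4 units closer together.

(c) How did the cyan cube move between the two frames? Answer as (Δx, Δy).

(2.5, 2.5)

The cyan cube was at about (3.4, 6.5) and moved to about (5.9, 9.0).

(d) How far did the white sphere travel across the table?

3.4

The white sphere moved from about (11.7, 6.1) to (10.8, 2.8), a distance of √(0.9² + 3.3²) ≈ 3.4.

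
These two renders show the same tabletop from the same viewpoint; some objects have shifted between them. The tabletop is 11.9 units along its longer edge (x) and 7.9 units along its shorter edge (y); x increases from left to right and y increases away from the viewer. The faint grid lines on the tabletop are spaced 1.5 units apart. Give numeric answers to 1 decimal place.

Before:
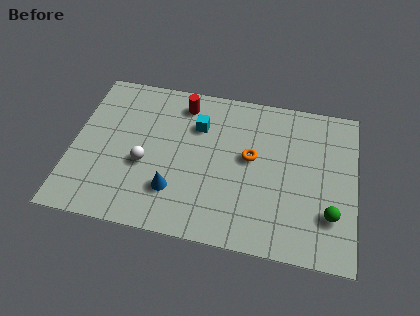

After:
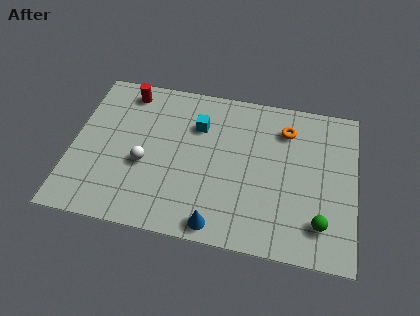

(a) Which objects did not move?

the cyan cube and the white sphere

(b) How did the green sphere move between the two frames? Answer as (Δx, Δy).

(-0.4, -0.5)

From the two frames, the green sphere sits at roughly (10.9, 2.2) before and (10.5, 1.7) after.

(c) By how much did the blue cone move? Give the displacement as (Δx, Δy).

(1.9, -1.3)

The blue cone was at about (4.4, 2.1) and moved to about (6.3, 0.8).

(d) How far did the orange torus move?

2.2

The orange torus moved from about (7.5, 4.4) to (8.9, 6.1), a distance of √(1.4² + 1.7²) ≈ 2.2.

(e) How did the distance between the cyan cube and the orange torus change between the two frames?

+1.1

The distance was about 2.6 in the first image and 3.7 in the second, so they moved 1.1 units further apart.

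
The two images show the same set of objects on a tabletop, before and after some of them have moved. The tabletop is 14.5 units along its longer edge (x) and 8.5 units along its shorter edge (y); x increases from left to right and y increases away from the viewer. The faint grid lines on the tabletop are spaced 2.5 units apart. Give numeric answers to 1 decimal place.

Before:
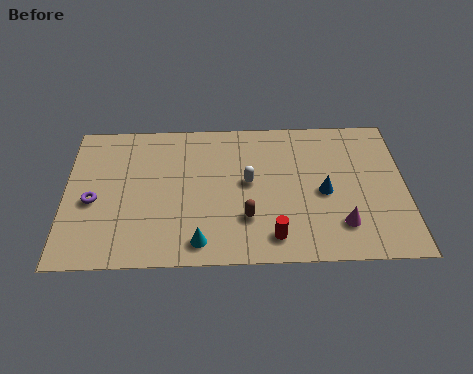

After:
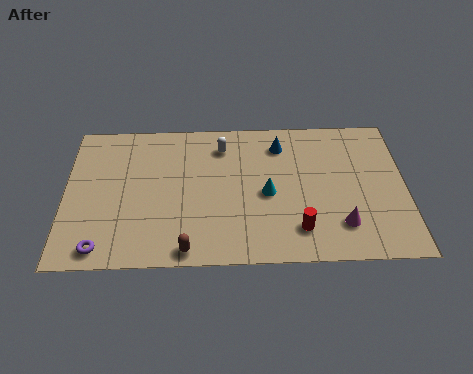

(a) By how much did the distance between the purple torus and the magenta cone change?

-0.5

They were about 10.6 units apart before and 10.1 after — 0.5 units closer together.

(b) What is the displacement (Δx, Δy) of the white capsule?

(-1.1, 2.2)

The white capsule started near (7.8, 4.6) and ended near (6.7, 6.8).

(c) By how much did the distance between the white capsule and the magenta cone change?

+2.2

Before: roughly 4.7 units apart; after: 6.9. That's 2.2 units further apart.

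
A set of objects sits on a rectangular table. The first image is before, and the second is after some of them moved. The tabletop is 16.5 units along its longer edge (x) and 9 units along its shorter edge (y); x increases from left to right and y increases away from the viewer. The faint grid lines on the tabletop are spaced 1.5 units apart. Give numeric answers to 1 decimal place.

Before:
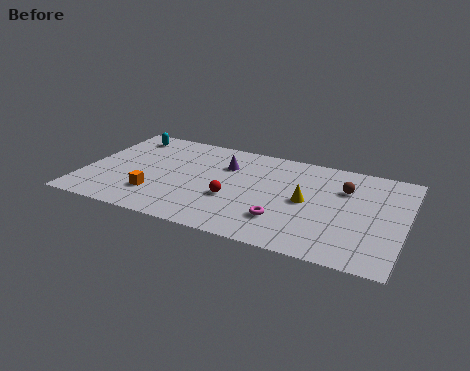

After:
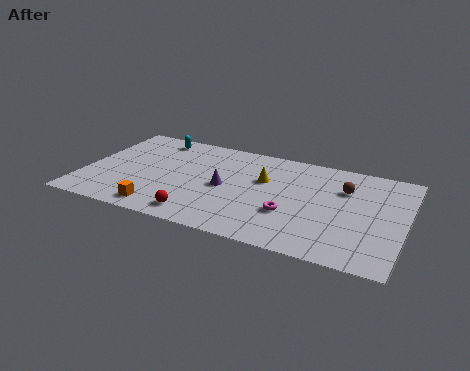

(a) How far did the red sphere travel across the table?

2.6

From (7.8, 3.4) to (6.3, 1.3), the red sphere covered √(1.5² + 2.1²) ≈ 2.6 units.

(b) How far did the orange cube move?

1.3

From (3.9, 2.4) to (4.3, 1.2), the orange cube covered √(0.4² + 1.2²) ≈ 1.3 units.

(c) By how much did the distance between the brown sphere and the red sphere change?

+2.4

They were about 6.2 units apart before and 8.6 after — 2.4 units further apart.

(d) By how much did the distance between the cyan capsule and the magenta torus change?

-1.3

The distance was about 10.2 in the first image and 8.9 in the second, so they moved 1.3 units closer together.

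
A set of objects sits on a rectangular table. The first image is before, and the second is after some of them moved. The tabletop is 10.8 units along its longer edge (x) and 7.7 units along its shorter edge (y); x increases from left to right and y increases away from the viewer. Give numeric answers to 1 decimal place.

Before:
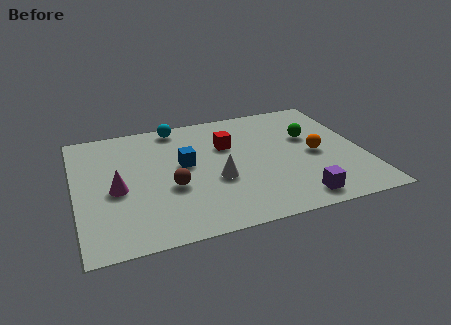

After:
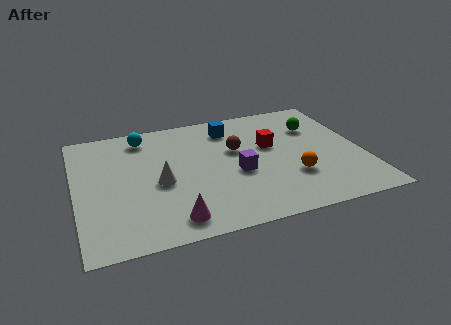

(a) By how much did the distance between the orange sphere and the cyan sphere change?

+0.7

They were about 6.0 units apart before and 6.7 after — 0.7 units further apart.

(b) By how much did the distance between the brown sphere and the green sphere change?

-2.5

The distance was about 5.7 in the first image and 3.2 in the second, so they moved 2.5 units closer together.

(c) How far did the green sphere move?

0.7

The green sphere moved from about (8.9, 4.8) to (9.2, 5.4), a distance of √(0.3² + 0.6²) ≈ 0.7.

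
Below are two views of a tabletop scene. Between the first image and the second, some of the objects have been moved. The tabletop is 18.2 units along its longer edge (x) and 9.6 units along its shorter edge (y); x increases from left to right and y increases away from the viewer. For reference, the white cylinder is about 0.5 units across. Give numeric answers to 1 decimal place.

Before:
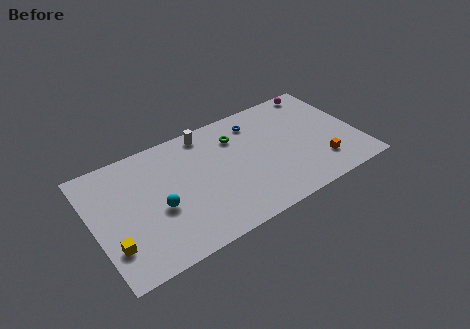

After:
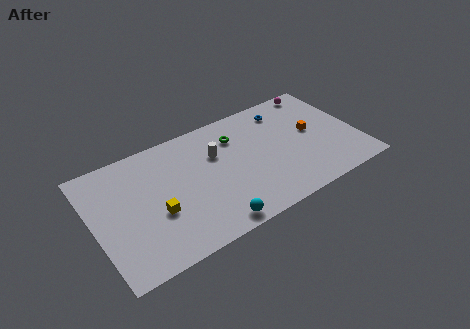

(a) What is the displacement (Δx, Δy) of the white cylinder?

(0.4, -2.1)

The white cylinder was at about (8.2, 8.5) and moved to about (8.6, 6.4).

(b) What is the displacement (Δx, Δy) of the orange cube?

(-0.1, 2.9)

The orange cube was at about (15.3, 2.3) and moved to about (15.2, 5.2).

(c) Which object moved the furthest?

the cyan sphere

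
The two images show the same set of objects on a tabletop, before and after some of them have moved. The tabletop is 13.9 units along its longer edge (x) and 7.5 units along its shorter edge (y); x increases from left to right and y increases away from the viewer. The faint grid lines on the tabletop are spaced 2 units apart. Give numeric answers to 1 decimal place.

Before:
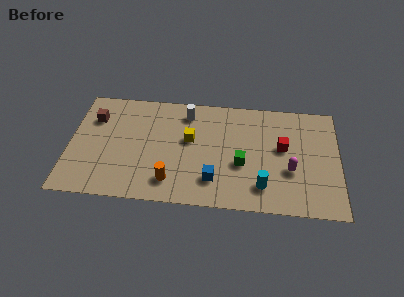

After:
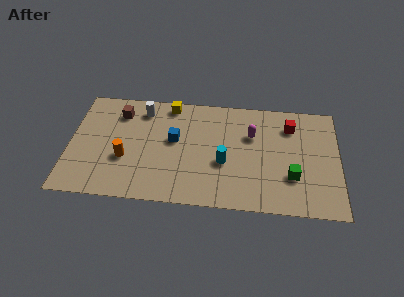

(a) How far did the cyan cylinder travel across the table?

2.4

The cyan cylinder was near (10.0, 1.6) before and (8.0, 3.0) after, so it travelled √(2.0² + 1.4²) ≈ 2.4 units.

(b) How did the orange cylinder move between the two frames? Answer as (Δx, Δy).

(-2.4, 1.3)

The orange cylinder was at about (5.3, 1.5) and moved to about (2.9, 2.8).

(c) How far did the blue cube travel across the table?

3.3

The blue cube was near (7.5, 1.8) before and (5.4, 4.3) after, so it travelled √(2.1² + 2.5²) ≈ 3.3 units.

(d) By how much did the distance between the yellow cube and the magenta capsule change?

-0.8

They were about 5.4 units apart before and 4.6 after — 0.8 units closer together.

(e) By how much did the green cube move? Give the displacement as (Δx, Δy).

(2.6, -0.6)

From the two frames, the green cube sits at roughly (8.9, 3.0) before and (11.5, 2.4) after.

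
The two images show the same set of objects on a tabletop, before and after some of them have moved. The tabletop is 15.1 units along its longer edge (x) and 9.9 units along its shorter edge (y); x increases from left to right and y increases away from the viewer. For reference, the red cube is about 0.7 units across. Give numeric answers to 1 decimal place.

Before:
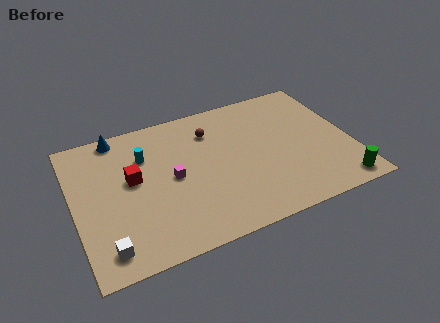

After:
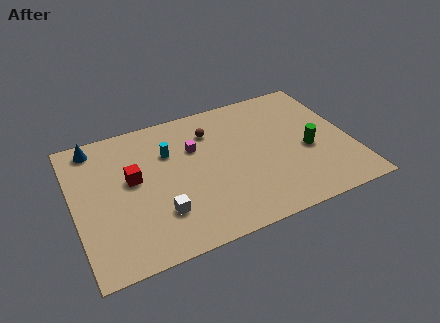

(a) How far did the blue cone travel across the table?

1.3

The blue cone was near (2.7, 9.0) before and (1.4, 8.7) after, so it travelled √(1.3² + 0.3²) ≈ 1.3 units.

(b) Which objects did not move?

the brown sphere and the red cube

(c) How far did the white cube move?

3.2

The white cube was near (1.4, 1.5) before and (4.4, 2.7) after, so it travelled √(3.0² + 1.2²) ≈ 3.2 units.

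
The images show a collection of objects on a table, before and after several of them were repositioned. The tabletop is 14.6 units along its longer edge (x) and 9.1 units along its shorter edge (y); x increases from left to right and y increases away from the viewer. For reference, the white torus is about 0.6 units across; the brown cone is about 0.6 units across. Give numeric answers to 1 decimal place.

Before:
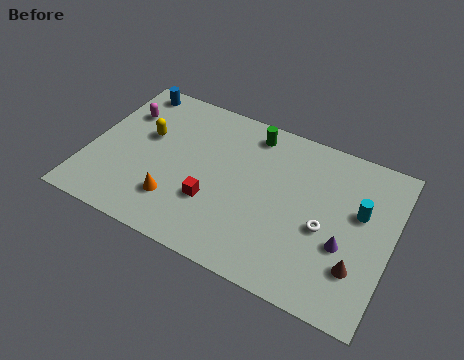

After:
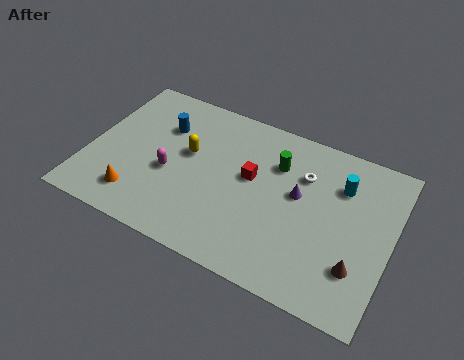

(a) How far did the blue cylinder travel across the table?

2.5

The blue cylinder moved from about (1.4, 8.1) to (3.3, 6.4), a distance of √(1.9² + 1.7²) ≈ 2.5.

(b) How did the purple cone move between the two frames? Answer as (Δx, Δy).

(-2.4, 1.8)

From the two frames, the purple cone sits at roughly (12.5, 3.4) before and (10.1, 5.2) after.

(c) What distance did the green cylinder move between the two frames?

1.9

The green cylinder moved from about (7.5, 7.8) to (8.9, 6.5), a distance of √(1.4² + 1.3²) ≈ 1.9.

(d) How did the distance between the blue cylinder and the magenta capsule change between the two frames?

+1.1

Before: roughly 1.6 units apart; after: 2.7. That's 1.1 units further apart.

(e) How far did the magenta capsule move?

3.8

The magenta capsule moved from about (1.3, 6.5) to (4.0, 3.8), a distance of √(2.7² + 2.7²) ≈ 3.8.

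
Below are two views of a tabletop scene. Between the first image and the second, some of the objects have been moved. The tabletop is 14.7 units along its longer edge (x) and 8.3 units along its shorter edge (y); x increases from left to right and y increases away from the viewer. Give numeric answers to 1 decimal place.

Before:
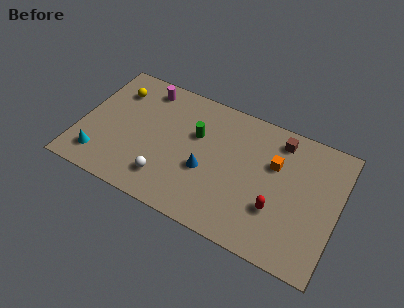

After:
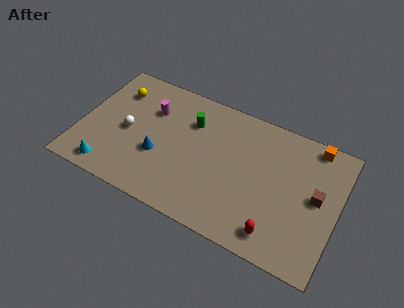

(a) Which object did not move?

the yellow sphere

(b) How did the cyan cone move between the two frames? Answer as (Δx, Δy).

(0.6, -0.5)

From the two frames, the cyan cone sits at roughly (1.4, 1.6) before and (2.0, 1.1) after.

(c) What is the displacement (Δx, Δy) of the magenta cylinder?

(0.5, -1.3)

From the two frames, the magenta cylinder sits at roughly (3.3, 7.1) before and (3.8, 5.8) after.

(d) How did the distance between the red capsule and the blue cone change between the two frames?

+3.1

Before: roughly 4.1 units apart; after: 7.2. That's 3.1 units further apart.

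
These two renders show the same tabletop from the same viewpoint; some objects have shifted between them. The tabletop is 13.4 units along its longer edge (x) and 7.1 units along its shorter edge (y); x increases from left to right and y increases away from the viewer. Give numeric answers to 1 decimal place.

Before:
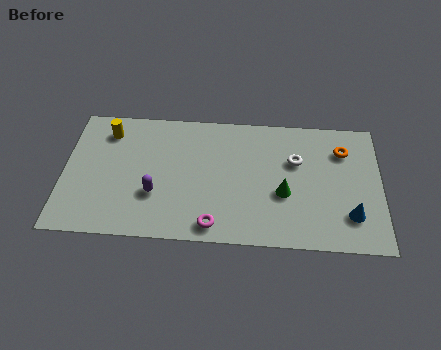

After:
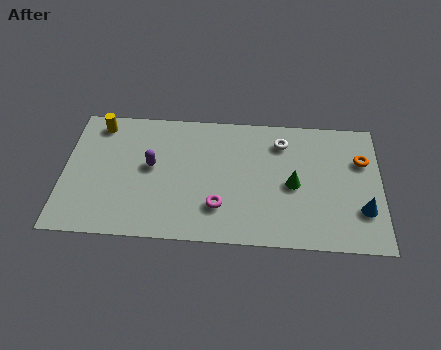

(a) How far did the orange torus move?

0.9

The orange torus moved from about (11.8, 5.3) to (12.6, 4.8), a distance of √(0.8² + 0.5²) ≈ 0.9.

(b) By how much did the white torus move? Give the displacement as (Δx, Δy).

(-0.6, 1.0)

The white torus was at about (9.8, 4.6) and moved to about (9.2, 5.6).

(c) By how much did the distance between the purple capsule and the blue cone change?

+0.9

Before: roughly 8.2 units apart; after: 9.1. That's 0.9 units further apart.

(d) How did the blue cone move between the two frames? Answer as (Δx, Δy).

(0.5, 0.3)

From the two frames, the blue cone sits at roughly (12.1, 1.8) before and (12.6, 2.1) after.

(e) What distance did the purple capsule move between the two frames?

1.5

The purple capsule was near (3.9, 2.4) before and (3.7, 3.9) after, so it travelled √(0.2² + 1.5²) ≈ 1.5 units.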